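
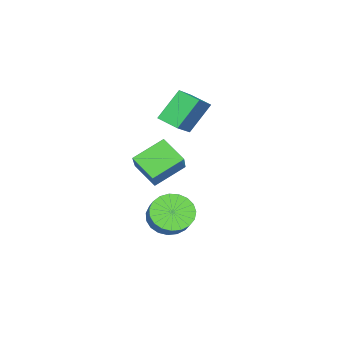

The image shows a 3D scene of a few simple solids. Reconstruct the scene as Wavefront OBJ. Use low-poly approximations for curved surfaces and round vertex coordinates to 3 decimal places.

v 2.079 4.675 0.747
v 1.749 3.516 1.606
v 3.583 5.299 2.166
v 3.254 4.14 3.025
v 3.286 3.7 -0.105
v 2.957 2.541 0.754
v 4.791 4.324 1.314
v 4.461 3.165 2.173
v 1.503 3.563 -3.176
v 2.374 3.425 -3.834
v 3.088 3.96 -3.001
v 2.217 4.097 -2.344
v 2.22 3.835 -3.965
v 2.933 4.37 -3.133
v 1.942 4.198 -3.96
v 2.655 4.733 -3.127
v 1.588 4.451 -3.819
v 2.301 4.986 -2.987
v 1.219 4.551 -3.567
v 1.933 5.085 -2.735
v 0.9 4.479 -3.248
v 1.613 5.014 -2.415
v 0.685 4.25 -2.916
v 1.398 4.784 -2.083
v 0.611 3.901 -2.629
v 1.325 4.436 -1.796
v 0.692 3.494 -2.437
v 1.405 4.029 -1.604
v 0.913 3.099 -2.372
v 1.626 3.633 -1.54
v 1.236 2.784 -2.447
v 1.95 3.318 -1.614
v 1.605 2.603 -2.648
v 2.319 3.138 -1.815
v 1.957 2.589 -2.94
v 2.671 3.124 -2.107
v 2.23 2.743 -3.273
v 2.944 3.278 -2.44
v 2.378 3.038 -3.589
v 3.091 3.573 -2.757
v -1.815 2.066 1.225
v -2.867 2.7 2.739
v -1.659 3.18 0.867
v -2.711 3.813 2.382
v -0.169 2.187 2.318
v -1.221 2.82 3.833
v -0.013 3.3 1.961
v -1.065 3.934 3.475
f 2 4 1
f 5 2 1
f 1 4 3
f 3 5 1
f 2 8 4
f 6 2 5
f 6 8 2
f 4 8 3
f 7 5 3
f 3 8 7
f 7 6 5
f 8 6 7
f 10 9 13
f 10 13 11
f 11 13 14
f 11 14 12
f 13 9 15
f 13 15 14
f 14 15 16
f 14 16 12
f 15 9 17
f 15 17 16
f 16 17 18
f 16 18 12
f 17 9 19
f 17 19 18
f 18 19 20
f 18 20 12
f 19 9 21
f 19 21 20
f 20 21 22
f 20 22 12
f 21 9 23
f 21 23 22
f 22 23 24
f 22 24 12
f 23 9 25
f 23 25 24
f 24 25 26
f 24 26 12
f 25 9 27
f 25 27 26
f 26 27 28
f 26 28 12
f 27 9 29
f 27 29 28
f 28 29 30
f 28 30 12
f 29 9 31
f 29 31 30
f 30 31 32
f 30 32 12
f 31 9 33
f 31 33 32
f 32 33 34
f 32 34 12
f 33 9 35
f 33 35 34
f 34 35 36
f 34 36 12
f 35 9 37
f 35 37 36
f 36 37 38
f 36 38 12
f 37 9 39
f 37 39 38
f 38 39 40
f 38 40 12
f 39 9 10
f 39 10 40
f 40 10 11
f 40 11 12
f 42 44 41
f 45 42 41
f 41 44 43
f 43 45 41
f 42 48 44
f 46 42 45
f 46 48 42
f 44 48 43
f 47 45 43
f 43 48 47
f 47 46 45
f 48 46 47



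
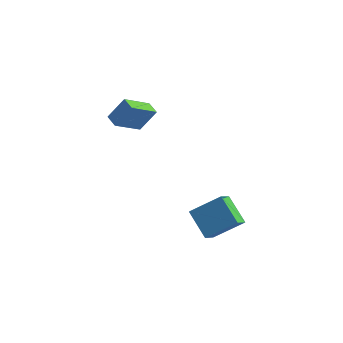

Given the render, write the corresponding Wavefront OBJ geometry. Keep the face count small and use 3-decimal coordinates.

v 2.31 -1.013 -1.318
v 1.059 -0.232 -0.286
v 2.318 -0.011 -2.066
v 1.067 0.77 -1.033
v 3.713 -0.21 -0.227
v 2.462 0.571 0.806
v 3.721 0.792 -0.974
v 2.47 1.573 0.058
v -3.504 3.523 2.021
v -4.249 2.093 3.082
v -4.166 3.994 2.191
v -4.91 2.564 3.252
v -2.79 4.076 3.268
v -3.534 2.646 4.329
v -3.451 4.547 3.438
v -4.196 3.117 4.499
f 2 4 1
f 5 2 1
f 1 4 3
f 3 5 1
f 2 8 4
f 6 2 5
f 6 8 2
f 4 8 3
f 7 5 3
f 3 8 7
f 7 6 5
f 8 6 7
f 10 12 9
f 13 10 9
f 9 12 11
f 11 13 9
f 10 16 12
f 14 10 13
f 14 16 10
f 12 16 11
f 15 13 11
f 11 16 15
f 15 14 13
f 16 14 15



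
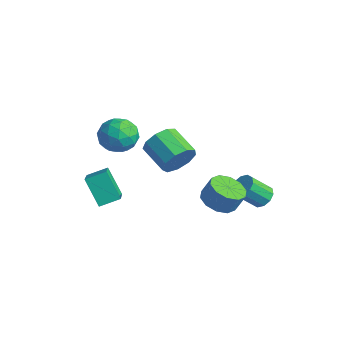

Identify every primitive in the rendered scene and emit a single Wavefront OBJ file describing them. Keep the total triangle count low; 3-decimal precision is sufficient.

v 2.572 3.03 -3.507
v 3.241 2.963 -3.351
v 2.897 1.984 -2.296
v 2.228 2.05 -2.453
v 3.08 3.278 -3.111
v 2.736 2.298 -2.057
v 2.725 3.497 -3.023
v 2.381 2.518 -1.969
v 2.312 3.538 -3.12
v 1.968 2.559 -2.065
v 1.998 3.385 -3.365
v 1.654 2.405 -2.31
v 1.903 3.096 -3.664
v 1.559 2.117 -2.609
v 2.064 2.782 -3.903
v 1.72 1.802 -2.849
v 2.419 2.562 -3.991
v 2.075 1.583 -2.937
v 2.832 2.521 -3.895
v 2.488 1.542 -2.84
v 3.146 2.675 -3.65
v 2.802 1.695 -2.595
v -3.644 -2.921 -3.123
v -2.18 -3.983 -2.017
v -3.231 -1.953 -2.739
v -1.767 -3.015 -1.633
v -2.573 -2.845 -4.467
v -1.109 -3.907 -3.361
v -2.16 -1.877 -4.083
v -0.696 -2.939 -2.977
v 2.769 0.207 -2.352
v 3.47 -0.433 -2.357
v 3.793 -0.088 -1.353
v 3.091 0.553 -1.348
v 3.676 0.063 -2.594
v 3.999 0.409 -1.59
v 3.535 0.614 -2.738
v 3.858 0.96 -1.734
v 3.102 1.01 -2.735
v 3.424 1.356 -1.731
v 2.541 1.099 -2.586
v 2.863 1.445 -1.582
v 2.067 0.848 -2.347
v 2.39 1.193 -1.343
v 1.861 0.351 -2.11
v 2.184 0.697 -1.106
v 2.002 -0.2 -1.966
v 2.325 0.146 -0.962
v 2.436 -0.596 -1.969
v 2.758 -0.25 -0.965
v 2.997 -0.685 -2.118
v 3.319 -0.339 -1.114
v -3.779 -0.95 -0.797
v -3.201 -0.572 0.038
v -2.779 -2.388 -0.838
v -2.201 -2.01 -0.003
v -3.228 -2.321 0.145
v -3.846 -1.432 0.171
v -2.134 -1.528 -0.971
v -2.752 -0.639 -0.945
v -2.185 -0.93 -0.069
v -2.861 -1.42 0.62
v -3.119 -1.54 -1.42
v -3.795 -2.03 -0.731
v -3.578 -0.635 -0.376
v -2.402 -2.325 -0.424
v -3.006 -2.508 -0.337
v -2.666 -2.286 0.154
v -3.957 -1.14 -0.298
v -3.617 -0.918 0.193
v -3.633 -1.946 0.256
v -2.363 -2.042 -0.993
v -2.023 -1.82 -0.502
v -3.314 -0.674 -0.954
v -2.974 -0.452 -0.463
v -2.347 -1.014 -1.056
v -2.641 -0.623 0.052
v -2.053 -1.468 0.027
v -2.013 -1.185 -0.541
v -2.377 -0.662 -0.526
v -3.038 -0.911 0.457
v -2.45 -1.756 0.433
v -3.054 -1.939 0.52
v -3.417 -1.416 0.535
v -2.441 -1.121 0.394
v -3.53 -1.204 -1.233
v -2.942 -2.049 -1.257
v -2.563 -1.544 -1.335
v -2.926 -1.021 -1.32
v -3.927 -1.492 -0.827
v -3.339 -2.337 -0.852
v -3.603 -2.298 -0.274
v -3.967 -1.775 -0.259
v -3.539 -1.839 -1.194
v 1.278 -0.942 0.099
v 1.592 -1.415 0.874
v 0.056 -1.45 1.475
v -0.258 -0.978 0.701
v 1.619 -0.767 0.98
v 0.082 -0.802 1.581
v 1.486 -0.202 0.673
v -0.05 -0.237 1.275
v 1.256 0.017 0.099
v -0.28 -0.018 0.7
v 1.036 -0.213 -0.476
v -0.5 -0.248 0.125
v 0.93 -0.785 -0.781
v -0.606 -0.82 -0.18
v 0.986 -1.43 -0.674
v -0.55 -1.465 -0.073
v 1.179 -1.847 -0.206
v -0.357 -1.882 0.396
v 1.419 -1.841 0.406
v -0.118 -1.876 1.007
f 2 1 5
f 2 5 3
f 3 5 6
f 3 6 4
f 5 1 7
f 5 7 6
f 6 7 8
f 6 8 4
f 7 1 9
f 7 9 8
f 8 9 10
f 8 10 4
f 9 1 11
f 9 11 10
f 10 11 12
f 10 12 4
f 11 1 13
f 11 13 12
f 12 13 14
f 12 14 4
f 13 1 15
f 13 15 14
f 14 15 16
f 14 16 4
f 15 1 17
f 15 17 16
f 16 17 18
f 16 18 4
f 17 1 19
f 17 19 18
f 18 19 20
f 18 20 4
f 19 1 21
f 19 21 20
f 20 21 22
f 20 22 4
f 21 1 2
f 21 2 22
f 22 2 3
f 22 3 4
f 24 26 23
f 27 24 23
f 23 26 25
f 25 27 23
f 24 30 26
f 28 24 27
f 28 30 24
f 26 30 25
f 29 27 25
f 25 30 29
f 29 28 27
f 30 28 29
f 32 31 35
f 32 35 33
f 33 35 36
f 33 36 34
f 35 31 37
f 35 37 36
f 36 37 38
f 36 38 34
f 37 31 39
f 37 39 38
f 38 39 40
f 38 40 34
f 39 31 41
f 39 41 40
f 40 41 42
f 40 42 34
f 41 31 43
f 41 43 42
f 42 43 44
f 42 44 34
f 43 31 45
f 43 45 44
f 44 45 46
f 44 46 34
f 45 31 47
f 45 47 46
f 46 47 48
f 46 48 34
f 47 31 49
f 47 49 48
f 48 49 50
f 48 50 34
f 49 31 51
f 49 51 50
f 50 51 52
f 50 52 34
f 51 31 32
f 51 32 52
f 52 32 33
f 52 33 34
f 53 90 69
f 90 64 93
f 69 93 58
f 90 93 69
f 53 69 65
f 69 58 70
f 65 70 54
f 69 70 65
f 53 65 74
f 65 54 75
f 74 75 60
f 65 75 74
f 53 74 86
f 74 60 89
f 86 89 63
f 74 89 86
f 53 86 90
f 86 63 94
f 90 94 64
f 86 94 90
f 54 70 81
f 70 58 84
f 81 84 62
f 70 84 81
f 58 93 71
f 93 64 92
f 71 92 57
f 93 92 71
f 64 94 91
f 94 63 87
f 91 87 55
f 94 87 91
f 63 89 88
f 89 60 76
f 88 76 59
f 89 76 88
f 60 75 80
f 75 54 77
f 80 77 61
f 75 77 80
f 56 82 68
f 82 62 83
f 68 83 57
f 82 83 68
f 56 68 66
f 68 57 67
f 66 67 55
f 68 67 66
f 56 66 73
f 66 55 72
f 73 72 59
f 66 72 73
f 56 73 78
f 73 59 79
f 78 79 61
f 73 79 78
f 56 78 82
f 78 61 85
f 82 85 62
f 78 85 82
f 57 83 71
f 83 62 84
f 71 84 58
f 83 84 71
f 55 67 91
f 67 57 92
f 91 92 64
f 67 92 91
f 59 72 88
f 72 55 87
f 88 87 63
f 72 87 88
f 61 79 80
f 79 59 76
f 80 76 60
f 79 76 80
f 62 85 81
f 85 61 77
f 81 77 54
f 85 77 81
f 96 95 99
f 96 99 97
f 97 99 100
f 97 100 98
f 99 95 101
f 99 101 100
f 100 101 102
f 100 102 98
f 101 95 103
f 101 103 102
f 102 103 104
f 102 104 98
f 103 95 105
f 103 105 104
f 104 105 106
f 104 106 98
f 105 95 107
f 105 107 106
f 106 107 108
f 106 108 98
f 107 95 109
f 107 109 108
f 108 109 110
f 108 110 98
f 109 95 111
f 109 111 110
f 110 111 112
f 110 112 98
f 111 95 113
f 111 113 112
f 112 113 114
f 112 114 98
f 113 95 96
f 113 96 114
f 114 96 97
f 114 97 98



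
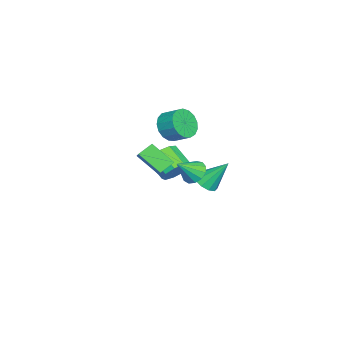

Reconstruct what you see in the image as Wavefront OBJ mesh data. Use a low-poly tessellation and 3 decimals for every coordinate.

v 1.416 -1.412 0.485
v 2.059 -1.196 0.122
v 2.204 -2.128 1.455
v 1.976 -0.888 0.416
v 1.715 -0.747 0.733
v 1.359 -0.817 0.971
v 1.021 -1.076 1.055
v 0.808 -1.441 0.958
v 0.788 -1.797 0.711
v 0.968 -2.031 0.392
v 1.289 -2.068 0.103
v 1.651 -1.897 -0.064
v 1.938 -1.572 -0.057
v -1.443 -3.042 -1.356
v -0.882 -3.703 -1.661
v -1.615 -4.7 -0.849
v -2.177 -4.038 -0.544
v -0.648 -3.448 -1.136
v -1.381 -4.444 -0.324
v -0.786 -3.002 -0.714
v -1.519 -3.999 0.098
v -1.232 -2.575 -0.592
v -1.965 -3.571 0.22
v -1.777 -2.366 -0.828
v -2.51 -3.363 -0.016
v -2.166 -2.474 -1.311
v -2.899 -3.47 -0.499
v -2.217 -2.847 -1.815
v -2.95 -3.844 -1.003
v -1.906 -3.311 -2.104
v -2.639 -4.308 -1.292
v -1.379 -3.65 -2.044
v -2.112 -4.646 -1.231
v -2.697 -3.741 1.304
v -1.765 -3.874 0.997
v -1.451 -2.952 1.55
v -2.383 -2.819 1.856
v -1.959 -3.605 0.658
v -1.645 -2.683 1.211
v -2.321 -3.368 0.467
v -2.007 -2.445 1.02
v -2.77 -3.215 0.468
v -2.456 -2.293 1.021
v -3.202 -3.183 0.66
v -2.888 -2.261 1.213
v -3.518 -3.279 1
v -3.204 -2.357 1.552
v -3.646 -3.481 1.409
v -3.333 -2.559 1.962
v -3.557 -3.742 1.794
v -3.243 -2.82 2.347
v -3.271 -4.003 2.067
v -2.957 -3.081 2.619
v -2.853 -4.204 2.165
v -2.539 -3.282 2.717
v -2.399 -4.299 2.065
v -2.085 -3.377 2.618
v -2.014 -4.266 1.791
v -1.7 -3.344 2.344
v -1.785 -4.113 1.406
v -1.471 -3.191 1.959
v -3.569 -1.968 -3.234
v -3.204 -1.375 -3.667
v -3.731 -0.752 -1.706
v -3.703 -1.342 -3.747
v -4.151 -1.548 -3.63
v -4.377 -1.914 -3.363
v -4.294 -2.301 -3.046
v -3.934 -2.561 -2.802
v -3.434 -2.594 -2.722
v -2.986 -2.388 -2.838
v -2.761 -2.021 -3.106
v -2.844 -1.634 -3.422
v 2.793 -2.234 1.775
v 2.494 -3.43 2.764
v 3.734 -1.883 2.485
v 3.435 -3.079 3.473
v 3.365 -2.781 1.287
v 3.066 -3.977 2.275
v 4.306 -2.43 1.996
v 4.007 -3.626 2.985
f 2 1 4
f 2 4 3
f 4 1 5
f 4 5 3
f 5 1 6
f 5 6 3
f 6 1 7
f 6 7 3
f 7 1 8
f 7 8 3
f 8 1 9
f 8 9 3
f 9 1 10
f 9 10 3
f 10 1 11
f 10 11 3
f 11 1 12
f 11 12 3
f 12 1 13
f 12 13 3
f 13 1 2
f 13 2 3
f 15 14 18
f 15 18 16
f 16 18 19
f 16 19 17
f 18 14 20
f 18 20 19
f 19 20 21
f 19 21 17
f 20 14 22
f 20 22 21
f 21 22 23
f 21 23 17
f 22 14 24
f 22 24 23
f 23 24 25
f 23 25 17
f 24 14 26
f 24 26 25
f 25 26 27
f 25 27 17
f 26 14 28
f 26 28 27
f 27 28 29
f 27 29 17
f 28 14 30
f 28 30 29
f 29 30 31
f 29 31 17
f 30 14 32
f 30 32 31
f 31 32 33
f 31 33 17
f 32 14 15
f 32 15 33
f 33 15 16
f 33 16 17
f 35 34 38
f 35 38 36
f 36 38 39
f 36 39 37
f 38 34 40
f 38 40 39
f 39 40 41
f 39 41 37
f 40 34 42
f 40 42 41
f 41 42 43
f 41 43 37
f 42 34 44
f 42 44 43
f 43 44 45
f 43 45 37
f 44 34 46
f 44 46 45
f 45 46 47
f 45 47 37
f 46 34 48
f 46 48 47
f 47 48 49
f 47 49 37
f 48 34 50
f 48 50 49
f 49 50 51
f 49 51 37
f 50 34 52
f 50 52 51
f 51 52 53
f 51 53 37
f 52 34 54
f 52 54 53
f 53 54 55
f 53 55 37
f 54 34 56
f 54 56 55
f 55 56 57
f 55 57 37
f 56 34 58
f 56 58 57
f 57 58 59
f 57 59 37
f 58 34 60
f 58 60 59
f 59 60 61
f 59 61 37
f 60 34 35
f 60 35 61
f 61 35 36
f 61 36 37
f 63 62 65
f 63 65 64
f 65 62 66
f 65 66 64
f 66 62 67
f 66 67 64
f 67 62 68
f 67 68 64
f 68 62 69
f 68 69 64
f 69 62 70
f 69 70 64
f 70 62 71
f 70 71 64
f 71 62 72
f 71 72 64
f 72 62 73
f 72 73 64
f 73 62 63
f 73 63 64
f 75 77 74
f 78 75 74
f 74 77 76
f 76 78 74
f 75 81 77
f 79 75 78
f 79 81 75
f 77 81 76
f 80 78 76
f 76 81 80
f 80 79 78
f 81 79 80



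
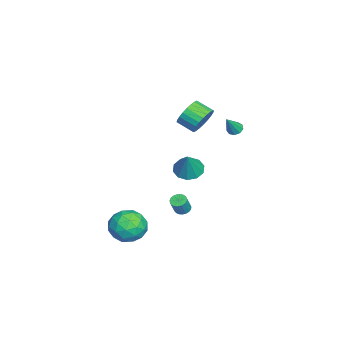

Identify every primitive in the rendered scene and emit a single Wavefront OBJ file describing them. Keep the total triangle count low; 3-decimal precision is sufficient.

v 1.203 -1.309 -3.644
v 1.935 -1.062 -2.646
v 2.625 -2.578 -4.374
v 3.357 -2.331 -3.376
v 2.289 -2.986 -3.229
v 1.41 -2.202 -2.777
v 3.15 -1.438 -4.243
v 2.271 -0.654 -3.791
v 3.138 -1.142 -3.016
v 2.606 -2.099 -2.389
v 1.954 -1.541 -4.631
v 1.422 -2.498 -4.004
v 1.444 -1.074 -3.081
v 3.116 -2.566 -3.939
v 2.489 -2.951 -3.852
v 2.919 -2.806 -3.266
v 1.135 -1.744 -3.158
v 1.566 -1.599 -2.571
v 1.774 -2.73 -2.914
v 2.994 -2.041 -4.449
v 3.425 -1.896 -3.862
v 1.641 -0.834 -3.754
v 2.071 -0.689 -3.168
v 2.786 -0.91 -4.106
v 2.581 -0.976 -2.712
v 3.418 -1.722 -3.141
v 3.296 -1.197 -3.651
v 2.779 -0.736 -3.385
v 2.269 -1.539 -2.344
v 3.105 -2.284 -2.773
v 2.477 -2.67 -2.686
v 1.96 -2.209 -2.421
v 2.976 -1.585 -2.561
v 1.455 -1.356 -4.247
v 2.291 -2.101 -4.676
v 2.6 -1.431 -4.599
v 2.083 -0.97 -4.334
v 1.142 -1.918 -3.879
v 1.979 -2.664 -4.308
v 1.781 -2.904 -3.635
v 1.264 -2.443 -3.369
v 1.584 -2.055 -4.459
v -3.458 3.814 1.997
v -3.153 3.502 1.679
v -2.642 3.366 3.223
v -3.005 3.84 1.704
v -3.07 4.166 1.867
v -3.316 4.327 2.09
v -3.629 4.248 2.269
v -3.862 3.967 2.322
v -3.906 3.614 2.222
v -3.741 3.355 2.017
v -3.444 3.311 1.803
v -1.258 2.168 3.724
v -0.8 2.444 4.582
v -1.185 1.427 5.113
v -1.642 1.152 4.256
v -1.157 2.604 4.63
v -1.542 1.587 5.161
v -1.529 2.698 4.54
v -1.914 1.681 5.072
v -1.86 2.711 4.326
v -2.245 1.695 4.858
v -2.099 2.642 4.021
v -2.484 1.626 4.552
v -2.21 2.501 3.67
v -2.595 1.484 4.202
v -2.176 2.309 3.328
v -2.561 1.292 3.859
v -2.002 2.095 3.045
v -2.387 1.079 3.577
v -1.715 1.893 2.867
v -2.1 0.876 3.398
v -1.358 1.733 2.819
v -1.743 0.716 3.35
v -0.986 1.639 2.908
v -1.371 0.622 3.44
v -0.655 1.625 3.122
v -1.04 0.609 3.654
v -0.416 1.694 3.428
v -0.801 0.678 3.959
v -0.305 1.836 3.778
v -0.69 0.819 4.31
v -0.339 2.028 4.121
v -0.724 1.011 4.652
v -0.513 2.241 4.403
v -0.898 1.225 4.935
v -2.128 0.83 -4.506
v -1.643 0.892 -4.736
v -1.128 0.692 -3.704
v -1.612 0.63 -3.474
v -1.691 1.101 -4.671
v -1.176 0.902 -3.64
v -1.815 1.264 -4.578
v -1.3 1.064 -3.546
v -1.992 1.352 -4.472
v -1.477 1.152 -3.441
v -2.193 1.349 -4.372
v -1.678 1.149 -3.341
v -2.383 1.257 -4.295
v -1.868 1.057 -3.264
v -2.529 1.09 -4.255
v -2.014 0.891 -3.224
v -2.605 0.879 -4.258
v -2.09 0.679 -3.226
v -2.598 0.659 -4.304
v -2.083 0.46 -3.272
v -2.511 0.469 -4.384
v -1.996 0.269 -3.353
v -2.357 0.341 -4.486
v -1.842 0.142 -3.455
v -2.163 0.298 -4.591
v -1.648 0.098 -3.56
v -1.963 0.346 -4.681
v -1.448 0.147 -3.65
v -1.792 0.479 -4.741
v -1.277 0.279 -3.71
v -1.679 0.671 -4.761
v -1.164 0.472 -3.729
v -3.303 1.029 -1.652
v -2.461 1.056 -2.153
v -2.337 1.071 -0.028
v -2.642 1.626 -2.061
v -3.076 1.969 -1.812
v -3.596 1.952 -1.502
v -4.004 1.583 -1.249
v -4.145 1.002 -1.151
v -3.964 0.431 -1.243
v -3.53 0.089 -1.492
v -3.01 0.106 -1.802
v -2.602 0.475 -2.055
f 1 38 17
f 38 12 41
f 17 41 6
f 38 41 17
f 1 17 13
f 17 6 18
f 13 18 2
f 17 18 13
f 1 13 22
f 13 2 23
f 22 23 8
f 13 23 22
f 1 22 34
f 22 8 37
f 34 37 11
f 22 37 34
f 1 34 38
f 34 11 42
f 38 42 12
f 34 42 38
f 2 18 29
f 18 6 32
f 29 32 10
f 18 32 29
f 6 41 19
f 41 12 40
f 19 40 5
f 41 40 19
f 12 42 39
f 42 11 35
f 39 35 3
f 42 35 39
f 11 37 36
f 37 8 24
f 36 24 7
f 37 24 36
f 8 23 28
f 23 2 25
f 28 25 9
f 23 25 28
f 4 30 16
f 30 10 31
f 16 31 5
f 30 31 16
f 4 16 14
f 16 5 15
f 14 15 3
f 16 15 14
f 4 14 21
f 14 3 20
f 21 20 7
f 14 20 21
f 4 21 26
f 21 7 27
f 26 27 9
f 21 27 26
f 4 26 30
f 26 9 33
f 30 33 10
f 26 33 30
f 5 31 19
f 31 10 32
f 19 32 6
f 31 32 19
f 3 15 39
f 15 5 40
f 39 40 12
f 15 40 39
f 7 20 36
f 20 3 35
f 36 35 11
f 20 35 36
f 9 27 28
f 27 7 24
f 28 24 8
f 27 24 28
f 10 33 29
f 33 9 25
f 29 25 2
f 33 25 29
f 44 43 46
f 44 46 45
f 46 43 47
f 46 47 45
f 47 43 48
f 47 48 45
f 48 43 49
f 48 49 45
f 49 43 50
f 49 50 45
f 50 43 51
f 50 51 45
f 51 43 52
f 51 52 45
f 52 43 53
f 52 53 45
f 53 43 44
f 53 44 45
f 55 54 58
f 55 58 56
f 56 58 59
f 56 59 57
f 58 54 60
f 58 60 59
f 59 60 61
f 59 61 57
f 60 54 62
f 60 62 61
f 61 62 63
f 61 63 57
f 62 54 64
f 62 64 63
f 63 64 65
f 63 65 57
f 64 54 66
f 64 66 65
f 65 66 67
f 65 67 57
f 66 54 68
f 66 68 67
f 67 68 69
f 67 69 57
f 68 54 70
f 68 70 69
f 69 70 71
f 69 71 57
f 70 54 72
f 70 72 71
f 71 72 73
f 71 73 57
f 72 54 74
f 72 74 73
f 73 74 75
f 73 75 57
f 74 54 76
f 74 76 75
f 75 76 77
f 75 77 57
f 76 54 78
f 76 78 77
f 77 78 79
f 77 79 57
f 78 54 80
f 78 80 79
f 79 80 81
f 79 81 57
f 80 54 82
f 80 82 81
f 81 82 83
f 81 83 57
f 82 54 84
f 82 84 83
f 83 84 85
f 83 85 57
f 84 54 86
f 84 86 85
f 85 86 87
f 85 87 57
f 86 54 55
f 86 55 87
f 87 55 56
f 87 56 57
f 89 88 92
f 89 92 90
f 90 92 93
f 90 93 91
f 92 88 94
f 92 94 93
f 93 94 95
f 93 95 91
f 94 88 96
f 94 96 95
f 95 96 97
f 95 97 91
f 96 88 98
f 96 98 97
f 97 98 99
f 97 99 91
f 98 88 100
f 98 100 99
f 99 100 101
f 99 101 91
f 100 88 102
f 100 102 101
f 101 102 103
f 101 103 91
f 102 88 104
f 102 104 103
f 103 104 105
f 103 105 91
f 104 88 106
f 104 106 105
f 105 106 107
f 105 107 91
f 106 88 108
f 106 108 107
f 107 108 109
f 107 109 91
f 108 88 110
f 108 110 109
f 109 110 111
f 109 111 91
f 110 88 112
f 110 112 111
f 111 112 113
f 111 113 91
f 112 88 114
f 112 114 113
f 113 114 115
f 113 115 91
f 114 88 116
f 114 116 115
f 115 116 117
f 115 117 91
f 116 88 118
f 116 118 117
f 117 118 119
f 117 119 91
f 118 88 89
f 118 89 119
f 119 89 90
f 119 90 91
f 121 120 123
f 121 123 122
f 123 120 124
f 123 124 122
f 124 120 125
f 124 125 122
f 125 120 126
f 125 126 122
f 126 120 127
f 126 127 122
f 127 120 128
f 127 128 122
f 128 120 129
f 128 129 122
f 129 120 130
f 129 130 122
f 130 120 131
f 130 131 122
f 131 120 121
f 131 121 122



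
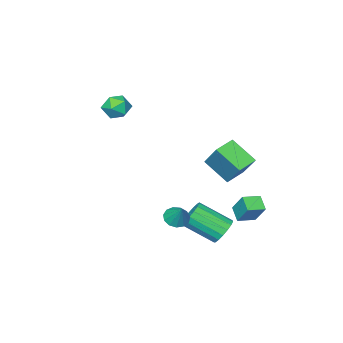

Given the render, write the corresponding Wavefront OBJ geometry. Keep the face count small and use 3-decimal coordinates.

v 0.163 3.092 -3.35
v 0.903 3.513 -3.477
v 1.916 2.068 -2.357
v 1.177 1.648 -2.23
v 0.754 3.677 -3.13
v 1.767 2.233 -2.01
v 0.47 3.708 -2.834
v 1.483 2.263 -1.714
v 0.116 3.597 -2.656
v 1.129 2.153 -1.535
v -0.228 3.371 -2.637
v 0.786 1.927 -1.516
v -0.481 3.081 -2.781
v 0.532 1.637 -1.661
v -0.588 2.794 -3.056
v 0.426 1.349 -1.936
v -0.522 2.574 -3.398
v 0.492 1.13 -2.278
v -0.299 2.474 -3.729
v 0.715 1.03 -2.609
v 0.03 2.515 -3.974
v 1.043 1.071 -2.853
v 0.389 2.688 -4.075
v 1.403 1.244 -2.955
v 0.697 2.954 -4.011
v 1.71 1.51 -2.89
v 0.882 3.252 -3.795
v 1.895 1.807 -2.674
v -2.938 -0.466 0.044
v -2.598 0.799 1.568
v -3.273 0.955 -1.06
v -2.933 2.22 0.464
v -1.727 -0.42 -0.264
v -1.387 0.845 1.26
v -2.062 1.001 -1.368
v -1.722 2.266 0.156
v 3.402 3.074 -1.022
v 3.777 3.479 -1.436
v 3.718 3.826 0.002
v 3.418 3.627 -1.434
v 3.053 3.6 -1.301
v 2.799 3.406 -1.08
v 2.737 3.106 -0.84
v 2.885 2.796 -0.658
v 3.197 2.574 -0.592
v 3.575 2.511 -0.662
v 3.897 2.626 -0.847
v 4.062 2.884 -1.087
v 4.017 3.201 -1.306
v 0.837 -4.036 4.233
v 1.313 -3.292 4.215
v 1.467 -4.468 3.025
v 1.943 -3.724 3.007
v 2.098 -4.332 3.629
v 1.708 -4.065 4.375
v 1.072 -3.695 2.865
v 0.682 -3.428 3.611
v 1.458 -3.081 3.37
v 2.092 -3.475 3.842
v 0.688 -4.285 3.398
v 1.322 -4.679 3.87
v -2.318 2.488 -2.699
v -2.222 3.327 -1.509
v -1.981 3.227 -3.247
v -1.885 4.066 -2.057
v -1.335 2.154 -2.543
v -1.239 2.993 -1.353
v -0.998 2.893 -3.091
v -0.902 3.732 -1.901
f 2 1 5
f 2 5 3
f 3 5 6
f 3 6 4
f 5 1 7
f 5 7 6
f 6 7 8
f 6 8 4
f 7 1 9
f 7 9 8
f 8 9 10
f 8 10 4
f 9 1 11
f 9 11 10
f 10 11 12
f 10 12 4
f 11 1 13
f 11 13 12
f 12 13 14
f 12 14 4
f 13 1 15
f 13 15 14
f 14 15 16
f 14 16 4
f 15 1 17
f 15 17 16
f 16 17 18
f 16 18 4
f 17 1 19
f 17 19 18
f 18 19 20
f 18 20 4
f 19 1 21
f 19 21 20
f 20 21 22
f 20 22 4
f 21 1 23
f 21 23 22
f 22 23 24
f 22 24 4
f 23 1 25
f 23 25 24
f 24 25 26
f 24 26 4
f 25 1 27
f 25 27 26
f 26 27 28
f 26 28 4
f 27 1 2
f 27 2 28
f 28 2 3
f 28 3 4
f 30 32 29
f 33 30 29
f 29 32 31
f 31 33 29
f 30 36 32
f 34 30 33
f 34 36 30
f 32 36 31
f 35 33 31
f 31 36 35
f 35 34 33
f 36 34 35
f 38 37 40
f 38 40 39
f 40 37 41
f 40 41 39
f 41 37 42
f 41 42 39
f 42 37 43
f 42 43 39
f 43 37 44
f 43 44 39
f 44 37 45
f 44 45 39
f 45 37 46
f 45 46 39
f 46 37 47
f 46 47 39
f 47 37 48
f 47 48 39
f 48 37 49
f 48 49 39
f 49 37 38
f 49 38 39
f 50 61 55
f 50 55 51
f 50 51 57
f 50 57 60
f 50 60 61
f 51 55 59
f 55 61 54
f 61 60 52
f 60 57 56
f 57 51 58
f 53 59 54
f 53 54 52
f 53 52 56
f 53 56 58
f 53 58 59
f 54 59 55
f 52 54 61
f 56 52 60
f 58 56 57
f 59 58 51
f 63 65 62
f 66 63 62
f 62 65 64
f 64 66 62
f 63 69 65
f 67 63 66
f 67 69 63
f 65 69 64
f 68 66 64
f 64 69 68
f 68 67 66
f 69 67 68



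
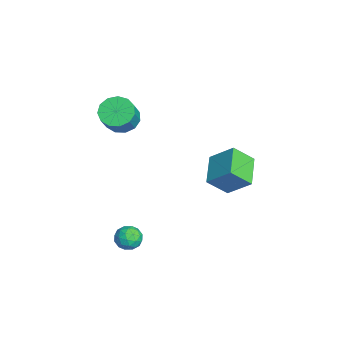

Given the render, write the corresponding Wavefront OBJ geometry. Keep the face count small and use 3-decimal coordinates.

v 1.235 3.693 0.058
v 1.353 2.517 1.18
v 1.92 4.885 1.236
v 2.039 3.709 2.358
v 3.061 3.271 -0.578
v 3.18 2.095 0.544
v 3.747 4.463 0.6
v 3.865 3.287 1.722
v 2.4 -2.142 -3.708
v 2.847 -1.903 -3.036
v 3.553 -2.397 -4.384
v 4 -2.158 -3.712
v 3.551 -2.868 -3.687
v 2.838 -2.711 -3.269
v 3.562 -1.589 -4.151
v 2.849 -1.432 -3.733
v 3.565 -1.561 -3.31
v 3.558 -2.351 -3.023
v 2.842 -1.949 -4.397
v 2.835 -2.739 -4.11
v 2.522 -2 -3.313
v 3.878 -2.3 -4.107
v 3.614 -2.718 -4.092
v 3.877 -2.577 -3.698
v 2.517 -2.475 -3.449
v 2.78 -2.334 -3.055
v 3.194 -2.902 -3.437
v 3.62 -1.966 -4.365
v 3.883 -1.825 -3.971
v 2.523 -1.723 -3.722
v 2.786 -1.582 -3.328
v 3.206 -1.398 -3.983
v 3.207 -1.658 -3.079
v 3.884 -1.808 -3.477
v 3.627 -1.474 -3.734
v 3.208 -1.381 -3.489
v 3.203 -2.123 -2.91
v 3.881 -2.273 -3.308
v 3.617 -2.691 -3.293
v 3.198 -2.598 -3.047
v 3.625 -1.922 -3.072
v 2.519 -2.027 -4.112
v 3.197 -2.177 -4.51
v 3.202 -1.702 -4.373
v 2.783 -1.609 -4.127
v 2.516 -2.492 -3.943
v 3.193 -2.642 -4.341
v 3.192 -2.919 -3.931
v 2.773 -2.826 -3.686
v 2.775 -2.378 -4.348
v -1.636 -1.963 2.66
v -0.967 -2.418 1.991
v 0.105 -2.812 3.331
v -0.564 -2.357 4
v -0.805 -1.85 2.029
v 0.267 -2.244 3.368
v -0.907 -1.318 2.267
v 0.165 -1.712 3.606
v -1.24 -0.991 2.63
v -0.169 -1.385 3.969
v -1.699 -0.972 3.002
v -0.628 -1.366 4.342
v -2.138 -1.268 3.267
v -1.066 -1.662 4.606
v -2.418 -1.785 3.338
v -1.346 -2.179 4.678
v -2.449 -2.358 3.195
v -1.377 -2.752 4.534
v -2.222 -2.806 2.882
v -1.15 -3.2 4.221
v -1.809 -2.986 2.498
v -0.737 -3.38 3.838
v -1.341 -2.841 2.166
v -0.269 -3.235 3.506
f 2 4 1
f 5 2 1
f 1 4 3
f 3 5 1
f 2 8 4
f 6 2 5
f 6 8 2
f 4 8 3
f 7 5 3
f 3 8 7
f 7 6 5
f 8 6 7
f 9 46 25
f 46 20 49
f 25 49 14
f 46 49 25
f 9 25 21
f 25 14 26
f 21 26 10
f 25 26 21
f 9 21 30
f 21 10 31
f 30 31 16
f 21 31 30
f 9 30 42
f 30 16 45
f 42 45 19
f 30 45 42
f 9 42 46
f 42 19 50
f 46 50 20
f 42 50 46
f 10 26 37
f 26 14 40
f 37 40 18
f 26 40 37
f 14 49 27
f 49 20 48
f 27 48 13
f 49 48 27
f 20 50 47
f 50 19 43
f 47 43 11
f 50 43 47
f 19 45 44
f 45 16 32
f 44 32 15
f 45 32 44
f 16 31 36
f 31 10 33
f 36 33 17
f 31 33 36
f 12 38 24
f 38 18 39
f 24 39 13
f 38 39 24
f 12 24 22
f 24 13 23
f 22 23 11
f 24 23 22
f 12 22 29
f 22 11 28
f 29 28 15
f 22 28 29
f 12 29 34
f 29 15 35
f 34 35 17
f 29 35 34
f 12 34 38
f 34 17 41
f 38 41 18
f 34 41 38
f 13 39 27
f 39 18 40
f 27 40 14
f 39 40 27
f 11 23 47
f 23 13 48
f 47 48 20
f 23 48 47
f 15 28 44
f 28 11 43
f 44 43 19
f 28 43 44
f 17 35 36
f 35 15 32
f 36 32 16
f 35 32 36
f 18 41 37
f 41 17 33
f 37 33 10
f 41 33 37
f 52 51 55
f 52 55 53
f 53 55 56
f 53 56 54
f 55 51 57
f 55 57 56
f 56 57 58
f 56 58 54
f 57 51 59
f 57 59 58
f 58 59 60
f 58 60 54
f 59 51 61
f 59 61 60
f 60 61 62
f 60 62 54
f 61 51 63
f 61 63 62
f 62 63 64
f 62 64 54
f 63 51 65
f 63 65 64
f 64 65 66
f 64 66 54
f 65 51 67
f 65 67 66
f 66 67 68
f 66 68 54
f 67 51 69
f 67 69 68
f 68 69 70
f 68 70 54
f 69 51 71
f 69 71 70
f 70 71 72
f 70 72 54
f 71 51 73
f 71 73 72
f 72 73 74
f 72 74 54
f 73 51 52
f 73 52 74
f 74 52 53
f 74 53 54



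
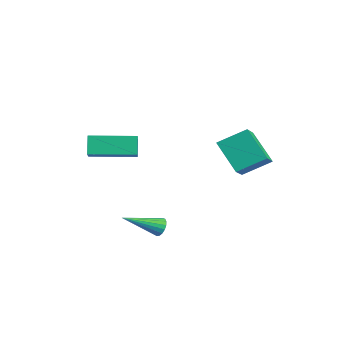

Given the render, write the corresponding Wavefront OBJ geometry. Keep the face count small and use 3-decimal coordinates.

v 2.476 -2.396 -3.162
v 2.864 -2.271 -2.873
v 2.404 -4.084 -2.338
v 2.674 -2.201 -2.746
v 2.438 -2.176 -2.715
v 2.211 -2.201 -2.786
v 2.044 -2.271 -2.943
v 1.977 -2.369 -3.151
v 2.024 -2.474 -3.361
v 2.174 -2.561 -3.525
v 2.394 -2.61 -3.607
v 2.632 -2.61 -3.586
v 2.835 -2.561 -3.469
v 2.955 -2.474 -3.281
v 2.966 -2.37 -3.066
v 1.727 0.666 0.91
v 2.661 0.034 1.615
v 2.03 1.937 1.648
v 2.963 1.304 2.353
v 2.957 1.096 -0.333
v 3.89 0.463 0.372
v 3.259 2.366 0.405
v 4.193 1.734 1.11
v -2.574 -4.08 -0.925
v -3.081 -3.896 -0.023
v -1.865 -2.008 -0.949
v -2.372 -1.824 -0.048
v -1.508 -4.436 -0.252
v -2.015 -4.252 0.649
v -0.799 -2.364 -0.277
v -1.306 -2.18 0.625
f 2 1 4
f 2 4 3
f 4 1 5
f 4 5 3
f 5 1 6
f 5 6 3
f 6 1 7
f 6 7 3
f 7 1 8
f 7 8 3
f 8 1 9
f 8 9 3
f 9 1 10
f 9 10 3
f 10 1 11
f 10 11 3
f 11 1 12
f 11 12 3
f 12 1 13
f 12 13 3
f 13 1 14
f 13 14 3
f 14 1 15
f 14 15 3
f 15 1 2
f 15 2 3
f 17 19 16
f 20 17 16
f 16 19 18
f 18 20 16
f 17 23 19
f 21 17 20
f 21 23 17
f 19 23 18
f 22 20 18
f 18 23 22
f 22 21 20
f 23 21 22
f 25 27 24
f 28 25 24
f 24 27 26
f 26 28 24
f 25 31 27
f 29 25 28
f 29 31 25
f 27 31 26
f 30 28 26
f 26 31 30
f 30 29 28
f 31 29 30



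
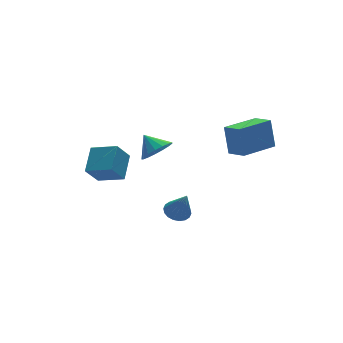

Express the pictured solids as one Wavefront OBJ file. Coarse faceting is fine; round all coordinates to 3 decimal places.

v -0.009 -0.779 -3.986
v 0.575 -1.069 -4.178
v 0.129 -1.461 -2.534
v 0.666 -0.805 -4.062
v 0.623 -0.535 -3.932
v 0.455 -0.314 -3.812
v 0.195 -0.185 -3.726
v -0.105 -0.173 -3.692
v -0.387 -0.282 -3.717
v -0.593 -0.489 -3.794
v -0.684 -0.753 -3.91
v -0.642 -1.023 -4.04
v -0.473 -1.244 -4.16
v -0.213 -1.374 -4.246
v 0.087 -1.385 -4.28
v 0.369 -1.276 -4.255
v 1.963 -3.462 0.83
v 1.994 -2.956 2.285
v 1.719 -2.496 0.499
v 1.751 -1.99 1.954
v 3.849 -3.05 0.646
v 3.881 -2.544 2.101
v 3.606 -2.084 0.315
v 3.637 -1.578 1.77
v -3.138 1.198 -2.041
v -3.879 1.002 -1.029
v -2.349 2.199 -1.27
v -3.091 2.003 -0.257
v -2.269 0.177 -1.603
v -3.011 -0.019 -0.59
v -1.481 1.178 -0.831
v -2.222 0.982 0.181
v -1.178 -1.02 0.689
v -0.798 -1.44 1.323
v -1.442 -0.2 1.391
v -0.501 -1.21 1.166
v -0.359 -0.937 0.9
v -0.405 -0.682 0.586
v -0.628 -0.505 0.295
v -0.977 -0.446 0.095
v -1.372 -0.518 0.031
v -1.723 -0.705 0.118
v -1.949 -0.964 0.335
v -1.998 -1.236 0.634
v -1.86 -1.458 0.945
v -1.565 -1.58 1.198
v -1.182 -1.573 1.334
f 2 1 4
f 2 4 3
f 4 1 5
f 4 5 3
f 5 1 6
f 5 6 3
f 6 1 7
f 6 7 3
f 7 1 8
f 7 8 3
f 8 1 9
f 8 9 3
f 9 1 10
f 9 10 3
f 10 1 11
f 10 11 3
f 11 1 12
f 11 12 3
f 12 1 13
f 12 13 3
f 13 1 14
f 13 14 3
f 14 1 15
f 14 15 3
f 15 1 16
f 15 16 3
f 16 1 2
f 16 2 3
f 18 20 17
f 21 18 17
f 17 20 19
f 19 21 17
f 18 24 20
f 22 18 21
f 22 24 18
f 20 24 19
f 23 21 19
f 19 24 23
f 23 22 21
f 24 22 23
f 26 28 25
f 29 26 25
f 25 28 27
f 27 29 25
f 26 32 28
f 30 26 29
f 30 32 26
f 28 32 27
f 31 29 27
f 27 32 31
f 31 30 29
f 32 30 31
f 34 33 36
f 34 36 35
f 36 33 37
f 36 37 35
f 37 33 38
f 37 38 35
f 38 33 39
f 38 39 35
f 39 33 40
f 39 40 35
f 40 33 41
f 40 41 35
f 41 33 42
f 41 42 35
f 42 33 43
f 42 43 35
f 43 33 44
f 43 44 35
f 44 33 45
f 44 45 35
f 45 33 46
f 45 46 35
f 46 33 47
f 46 47 35
f 47 33 34
f 47 34 35



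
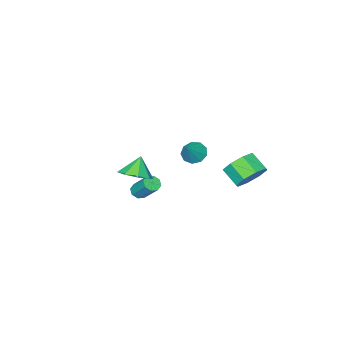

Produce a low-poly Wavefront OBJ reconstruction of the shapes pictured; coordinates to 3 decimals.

v -2.326 3.459 -2.237
v -1.428 3.774 -1.793
v -1.417 2.736 -1.079
v -2.314 2.421 -1.523
v -2.076 4.039 -1.398
v -2.065 3.001 -0.684
v -2.871 3.964 -1.495
v -2.859 2.926 -0.781
v -3.346 3.593 -2.026
v -3.334 2.555 -1.312
v -3.223 3.144 -2.681
v -3.212 2.106 -1.967
v -2.575 2.879 -3.076
v -2.564 1.841 -2.362
v -1.781 2.954 -2.979
v -1.769 1.916 -2.265
v -1.306 3.325 -2.448
v -1.294 2.287 -1.734
v 2.077 -0.659 -3.397
v 2.476 -0.919 -3.166
v 2.502 0.198 -1.951
v 2.103 0.459 -2.183
v 2.606 -0.638 -3.427
v 2.632 0.479 -2.213
v 2.426 -0.369 -3.671
v 2.452 0.749 -2.457
v 2.041 -0.269 -3.755
v 2.067 0.848 -2.541
v 1.678 -0.398 -3.629
v 1.704 0.719 -2.414
v 1.548 -0.679 -3.367
v 1.574 0.438 -2.153
v 1.728 -0.949 -3.123
v 1.754 0.169 -1.909
v 2.113 -1.048 -3.039
v 2.139 0.069 -1.825
v -3.521 -2.397 -3.69
v -2.917 -2.572 -4.168
v -2.599 -2.003 -2.67
v -3.064 -2.056 -4.236
v -3.424 -1.7 -4.048
v -3.83 -1.67 -3.692
v -4.091 -1.981 -3.335
v -4.086 -2.486 -3.144
v -3.816 -2.95 -3.209
v -3.408 -3.155 -3.498
v -3.053 -3.006 -3.877
v 4.063 1.366 -0.184
v 4.882 1.476 0.303
v 3.457 1.134 0.884
v 4.512 2.106 0.23
v 3.878 2.303 -0.085
v 3.353 1.951 -0.459
v 3.243 1.256 -0.672
v 3.613 0.626 -0.599
v 4.247 0.429 -0.283
v 4.772 0.781 0.09
f 2 1 5
f 2 5 3
f 3 5 6
f 3 6 4
f 5 1 7
f 5 7 6
f 6 7 8
f 6 8 4
f 7 1 9
f 7 9 8
f 8 9 10
f 8 10 4
f 9 1 11
f 9 11 10
f 10 11 12
f 10 12 4
f 11 1 13
f 11 13 12
f 12 13 14
f 12 14 4
f 13 1 15
f 13 15 14
f 14 15 16
f 14 16 4
f 15 1 17
f 15 17 16
f 16 17 18
f 16 18 4
f 17 1 2
f 17 2 18
f 18 2 3
f 18 3 4
f 20 19 23
f 20 23 21
f 21 23 24
f 21 24 22
f 23 19 25
f 23 25 24
f 24 25 26
f 24 26 22
f 25 19 27
f 25 27 26
f 26 27 28
f 26 28 22
f 27 19 29
f 27 29 28
f 28 29 30
f 28 30 22
f 29 19 31
f 29 31 30
f 30 31 32
f 30 32 22
f 31 19 33
f 31 33 32
f 32 33 34
f 32 34 22
f 33 19 35
f 33 35 34
f 34 35 36
f 34 36 22
f 35 19 20
f 35 20 36
f 36 20 21
f 36 21 22
f 38 37 40
f 38 40 39
f 40 37 41
f 40 41 39
f 41 37 42
f 41 42 39
f 42 37 43
f 42 43 39
f 43 37 44
f 43 44 39
f 44 37 45
f 44 45 39
f 45 37 46
f 45 46 39
f 46 37 47
f 46 47 39
f 47 37 38
f 47 38 39
f 49 48 51
f 49 51 50
f 51 48 52
f 51 52 50
f 52 48 53
f 52 53 50
f 53 48 54
f 53 54 50
f 54 48 55
f 54 55 50
f 55 48 56
f 55 56 50
f 56 48 57
f 56 57 50
f 57 48 49
f 57 49 50



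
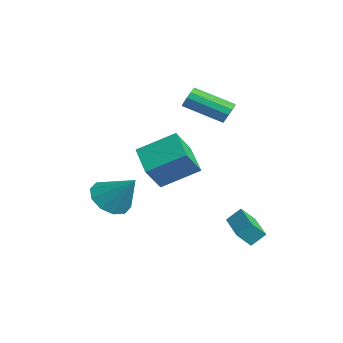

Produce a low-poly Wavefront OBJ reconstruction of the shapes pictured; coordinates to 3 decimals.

v 1.573 -2.938 0.201
v 2.002 -3.702 1.293
v 2.036 -1.365 1.12
v 2.466 -2.129 2.212
v 3.154 -3.011 -0.472
v 3.584 -3.775 0.62
v 3.618 -1.438 0.447
v 4.047 -2.202 1.539
v 2.262 0.764 -3.754
v 2.201 0.153 -3.109
v 2.356 1.38 -3.161
v 2.294 0.77 -2.516
v 4.246 0.51 -3.804
v 4.184 -0.1 -3.159
v 4.339 1.127 -3.211
v 4.278 0.516 -2.566
v -1.252 1.499 1.716
v -1.026 1.141 1.305
v -1.941 -0.436 2.173
v -2.168 -0.079 2.584
v -0.805 1.15 1.554
v -1.721 -0.428 2.421
v -0.726 1.269 1.854
v -1.642 -0.309 2.721
v -0.815 1.462 2.11
v -1.73 -0.116 2.978
v -1.042 1.666 2.242
v -1.958 0.088 3.109
v -1.336 1.817 2.206
v -2.251 0.239 3.074
v -1.603 1.867 2.015
v -2.519 0.289 2.883
v -1.759 1.8 1.729
v -2.675 0.223 2.597
v -1.754 1.638 1.439
v -2.67 0.06 2.307
v -1.59 1.432 1.237
v -2.506 -0.146 2.105
v -1.318 1.246 1.187
v -2.234 -0.331 2.055
v -0.344 -4.12 -2.295
v 0.508 -4.253 -2.893
v 0.724 -3.34 -0.945
v 0.256 -3.671 -3.03
v -0.225 -3.261 -2.886
v -0.752 -3.178 -2.516
v -1.123 -3.456 -2.062
v -1.197 -3.987 -1.697
v -0.945 -4.569 -1.56
v -0.463 -4.98 -1.704
v 0.064 -5.062 -2.073
v 0.435 -4.785 -2.527
f 2 4 1
f 5 2 1
f 1 4 3
f 3 5 1
f 2 8 4
f 6 2 5
f 6 8 2
f 4 8 3
f 7 5 3
f 3 8 7
f 7 6 5
f 8 6 7
f 10 12 9
f 13 10 9
f 9 12 11
f 11 13 9
f 10 16 12
f 14 10 13
f 14 16 10
f 12 16 11
f 15 13 11
f 11 16 15
f 15 14 13
f 16 14 15
f 18 17 21
f 18 21 19
f 19 21 22
f 19 22 20
f 21 17 23
f 21 23 22
f 22 23 24
f 22 24 20
f 23 17 25
f 23 25 24
f 24 25 26
f 24 26 20
f 25 17 27
f 25 27 26
f 26 27 28
f 26 28 20
f 27 17 29
f 27 29 28
f 28 29 30
f 28 30 20
f 29 17 31
f 29 31 30
f 30 31 32
f 30 32 20
f 31 17 33
f 31 33 32
f 32 33 34
f 32 34 20
f 33 17 35
f 33 35 34
f 34 35 36
f 34 36 20
f 35 17 37
f 35 37 36
f 36 37 38
f 36 38 20
f 37 17 39
f 37 39 38
f 38 39 40
f 38 40 20
f 39 17 18
f 39 18 40
f 40 18 19
f 40 19 20
f 42 41 44
f 42 44 43
f 44 41 45
f 44 45 43
f 45 41 46
f 45 46 43
f 46 41 47
f 46 47 43
f 47 41 48
f 47 48 43
f 48 41 49
f 48 49 43
f 49 41 50
f 49 50 43
f 50 41 51
f 50 51 43
f 51 41 52
f 51 52 43
f 52 41 42
f 52 42 43



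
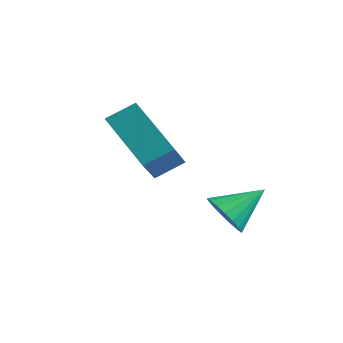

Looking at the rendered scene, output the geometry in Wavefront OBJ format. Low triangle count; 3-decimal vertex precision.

v -1.311 -1.693 -4.062
v -0.59 -2.003 -4.154
v -0.729 -0.567 -3.298
v -0.622 -1.795 -4.435
v -0.79 -1.567 -4.643
v -1.062 -1.364 -4.736
v -1.383 -1.226 -4.695
v -1.689 -1.181 -4.529
v -1.921 -1.237 -4.271
v -2.031 -1.383 -3.971
v -1.999 -1.591 -3.689
v -1.831 -1.819 -3.481
v -1.559 -2.022 -3.388
v -1.238 -2.16 -3.429
v -0.932 -2.206 -3.595
v -0.7 -2.149 -3.854
v -3.095 -2.613 -2.747
v -2.643 -3.695 -1.629
v -4.82 -2.167 -1.617
v -4.369 -3.249 -0.5
v -2.571 -1.871 -2.24
v -2.12 -2.953 -1.123
v -4.297 -1.425 -1.111
v -3.845 -2.507 0.007
f 2 1 4
f 2 4 3
f 4 1 5
f 4 5 3
f 5 1 6
f 5 6 3
f 6 1 7
f 6 7 3
f 7 1 8
f 7 8 3
f 8 1 9
f 8 9 3
f 9 1 10
f 9 10 3
f 10 1 11
f 10 11 3
f 11 1 12
f 11 12 3
f 12 1 13
f 12 13 3
f 13 1 14
f 13 14 3
f 14 1 15
f 14 15 3
f 15 1 16
f 15 16 3
f 16 1 2
f 16 2 3
f 18 20 17
f 21 18 17
f 17 20 19
f 19 21 17
f 18 24 20
f 22 18 21
f 22 24 18
f 20 24 19
f 23 21 19
f 19 24 23
f 23 22 21
f 24 22 23



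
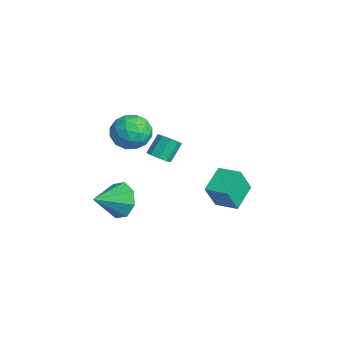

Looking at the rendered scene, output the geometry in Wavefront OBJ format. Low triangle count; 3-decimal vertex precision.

v 0.065 2.377 -2.961
v 0.378 1.77 -1.648
v 0.924 3.1 -2.832
v 1.237 2.492 -1.519
v 0.943 1.448 -3.601
v 1.256 0.84 -2.288
v 1.802 2.17 -3.472
v 2.115 1.563 -2.159
v 0.2 -1.185 1.37
v 0.84 -1.844 1.006
v -0.98 -2.256 1.234
v -0.34 -2.915 0.87
v -0.283 -2.642 1.818
v 0.446 -1.981 1.903
v -0.586 -2.119 0.337
v 0.143 -1.458 0.422
v 0.354 -2.422 0.368
v 0.542 -2.745 1.283
v -0.682 -1.355 0.957
v -0.494 -1.678 1.872
v 0.624 -1.421 1.2
v -0.764 -2.679 1.04
v -0.73 -2.519 1.597
v -0.354 -2.907 1.383
v 0.392 -1.501 1.727
v 0.768 -1.888 1.513
v 0.108 -2.357 1.99
v -0.908 -2.212 0.727
v -0.532 -2.599 0.513
v 0.214 -1.193 0.857
v 0.59 -1.581 0.643
v -0.248 -1.743 0.25
v 0.714 -2.148 0.611
v 0.021 -2.777 0.531
v -0.124 -2.309 0.218
v 0.305 -1.92 0.268
v 0.824 -2.338 1.149
v 0.131 -2.967 1.069
v 0.164 -2.807 1.626
v 0.593 -2.418 1.676
v 0.539 -2.677 0.774
v -0.271 -1.133 1.171
v -0.964 -1.762 1.091
v -0.733 -1.682 0.564
v -0.304 -1.293 0.614
v -0.161 -1.323 1.709
v -0.854 -1.952 1.629
v -0.445 -2.18 1.972
v -0.016 -1.791 2.022
v -0.679 -1.423 1.466
v 3.053 -1.797 1.374
v 3.526 -1.942 1.637
v 3.24 -1.367 2.468
v 2.767 -1.223 2.206
v 3.581 -1.621 1.434
v 3.295 -1.047 2.265
v 3.389 -1.383 1.204
v 3.103 -0.809 2.035
v 3.04 -1.339 1.053
v 2.754 -0.764 1.884
v 2.697 -1.509 1.053
v 2.411 -0.935 1.884
v 2.52 -1.814 1.203
v 2.234 -1.24 2.034
v 2.593 -2.111 1.433
v 2.307 -1.537 2.264
v 2.881 -2.262 1.636
v 2.595 -1.687 2.467
v 3.25 -2.194 1.717
v 2.964 -1.62 2.548
v 0.418 -2.716 -2.779
v 0.823 -2.227 -2.02
v 0.862 -4.044 -2.161
v 0.099 -2.411 -1.893
v -0.438 -2.773 -2.285
v -0.474 -3.103 -2.967
v 0.012 -3.206 -3.538
v 0.737 -3.022 -3.665
v 1.274 -2.66 -3.273
v 1.31 -2.33 -2.591
f 2 4 1
f 5 2 1
f 1 4 3
f 3 5 1
f 2 8 4
f 6 2 5
f 6 8 2
f 4 8 3
f 7 5 3
f 3 8 7
f 7 6 5
f 8 6 7
f 9 46 25
f 46 20 49
f 25 49 14
f 46 49 25
f 9 25 21
f 25 14 26
f 21 26 10
f 25 26 21
f 9 21 30
f 21 10 31
f 30 31 16
f 21 31 30
f 9 30 42
f 30 16 45
f 42 45 19
f 30 45 42
f 9 42 46
f 42 19 50
f 46 50 20
f 42 50 46
f 10 26 37
f 26 14 40
f 37 40 18
f 26 40 37
f 14 49 27
f 49 20 48
f 27 48 13
f 49 48 27
f 20 50 47
f 50 19 43
f 47 43 11
f 50 43 47
f 19 45 44
f 45 16 32
f 44 32 15
f 45 32 44
f 16 31 36
f 31 10 33
f 36 33 17
f 31 33 36
f 12 38 24
f 38 18 39
f 24 39 13
f 38 39 24
f 12 24 22
f 24 13 23
f 22 23 11
f 24 23 22
f 12 22 29
f 22 11 28
f 29 28 15
f 22 28 29
f 12 29 34
f 29 15 35
f 34 35 17
f 29 35 34
f 12 34 38
f 34 17 41
f 38 41 18
f 34 41 38
f 13 39 27
f 39 18 40
f 27 40 14
f 39 40 27
f 11 23 47
f 23 13 48
f 47 48 20
f 23 48 47
f 15 28 44
f 28 11 43
f 44 43 19
f 28 43 44
f 17 35 36
f 35 15 32
f 36 32 16
f 35 32 36
f 18 41 37
f 41 17 33
f 37 33 10
f 41 33 37
f 52 51 55
f 52 55 53
f 53 55 56
f 53 56 54
f 55 51 57
f 55 57 56
f 56 57 58
f 56 58 54
f 57 51 59
f 57 59 58
f 58 59 60
f 58 60 54
f 59 51 61
f 59 61 60
f 60 61 62
f 60 62 54
f 61 51 63
f 61 63 62
f 62 63 64
f 62 64 54
f 63 51 65
f 63 65 64
f 64 65 66
f 64 66 54
f 65 51 67
f 65 67 66
f 66 67 68
f 66 68 54
f 67 51 69
f 67 69 68
f 68 69 70
f 68 70 54
f 69 51 52
f 69 52 70
f 70 52 53
f 70 53 54
f 72 71 74
f 72 74 73
f 74 71 75
f 74 75 73
f 75 71 76
f 75 76 73
f 76 71 77
f 76 77 73
f 77 71 78
f 77 78 73
f 78 71 79
f 78 79 73
f 79 71 80
f 79 80 73
f 80 71 72
f 80 72 73



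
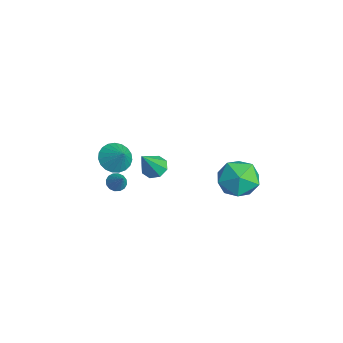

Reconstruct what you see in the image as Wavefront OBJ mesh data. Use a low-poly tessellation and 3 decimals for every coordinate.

v -0.96 -1.572 0.493
v -0.666 -2.026 0.313
v -0.18 -1.428 1.407
v -0.545 -1.796 0.174
v -0.535 -1.506 0.12
v -0.639 -1.234 0.166
v -0.829 -1.052 0.299
v -1.054 -1.01 0.485
v -1.254 -1.118 0.673
v -1.376 -1.348 0.813
v -1.386 -1.638 0.867
v -1.282 -1.91 0.821
v -1.091 -2.092 0.687
v -0.866 -2.134 0.501
v 0.668 -0.005 2.692
v 1.355 0.097 2.469
v 1.312 -0.855 4.288
v 1.164 0.524 2.773
v 0.682 0.642 3.031
v 0.192 0.38 3.089
v -0.02 -0.107 2.915
v 0.171 -0.534 2.61
v 0.653 -0.651 2.353
v 1.144 -0.39 2.294
v 3.2 4.665 3.005
v 4.372 4.286 3.278
v 2.548 2.734 3.122
v 3.72 2.355 3.395
v 3.067 3.038 4.231
v 3.47 4.232 4.159
v 3.45 2.788 2.241
v 3.853 3.982 2.169
v 4.526 3.126 2.806
v 4.29 3.28 4.036
v 2.63 3.74 2.364
v 2.394 3.894 3.594
v -3.305 -0.994 0.427
v -2.6 -0.982 -0.225
v -2.435 -0.746 1.373
v -2.715 -0.6 -0.22
v -2.932 -0.286 -0.103
v -3.213 -0.094 0.106
v -3.51 -0.058 0.37
v -3.772 -0.184 0.644
v -3.953 -0.45 0.88
v -4.022 -0.81 1.038
v -3.967 -1.202 1.09
v -3.798 -1.558 1.028
v -3.544 -1.816 0.861
v -3.248 -1.933 0.62
v -2.962 -1.887 0.345
v -2.736 -1.686 0.084
v -2.608 -1.366 -0.118
f 2 1 4
f 2 4 3
f 4 1 5
f 4 5 3
f 5 1 6
f 5 6 3
f 6 1 7
f 6 7 3
f 7 1 8
f 7 8 3
f 8 1 9
f 8 9 3
f 9 1 10
f 9 10 3
f 10 1 11
f 10 11 3
f 11 1 12
f 11 12 3
f 12 1 13
f 12 13 3
f 13 1 14
f 13 14 3
f 14 1 2
f 14 2 3
f 16 15 18
f 16 18 17
f 18 15 19
f 18 19 17
f 19 15 20
f 19 20 17
f 20 15 21
f 20 21 17
f 21 15 22
f 21 22 17
f 22 15 23
f 22 23 17
f 23 15 24
f 23 24 17
f 24 15 16
f 24 16 17
f 25 36 30
f 25 30 26
f 25 26 32
f 25 32 35
f 25 35 36
f 26 30 34
f 30 36 29
f 36 35 27
f 35 32 31
f 32 26 33
f 28 34 29
f 28 29 27
f 28 27 31
f 28 31 33
f 28 33 34
f 29 34 30
f 27 29 36
f 31 27 35
f 33 31 32
f 34 33 26
f 38 37 40
f 38 40 39
f 40 37 41
f 40 41 39
f 41 37 42
f 41 42 39
f 42 37 43
f 42 43 39
f 43 37 44
f 43 44 39
f 44 37 45
f 44 45 39
f 45 37 46
f 45 46 39
f 46 37 47
f 46 47 39
f 47 37 48
f 47 48 39
f 48 37 49
f 48 49 39
f 49 37 50
f 49 50 39
f 50 37 51
f 50 51 39
f 51 37 52
f 51 52 39
f 52 37 53
f 52 53 39
f 53 37 38
f 53 38 39



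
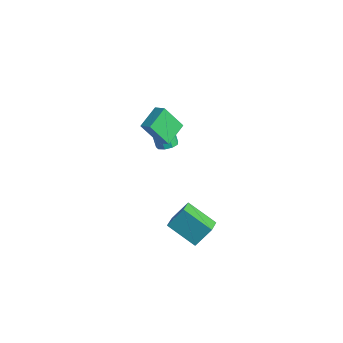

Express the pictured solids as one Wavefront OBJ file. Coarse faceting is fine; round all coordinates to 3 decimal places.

v -1.681 -0.356 0.565
v -2.225 1.124 1.084
v -2.45 -0.489 0.138
v -2.994 0.991 0.657
v -0.946 0.469 -1.017
v -1.49 1.949 -0.498
v -1.715 0.336 -1.444
v -2.259 1.816 -0.925
v -3.369 2.162 -4.103
v -2.734 2.081 -3.795
v -3.277 2.117 -2.669
v -3.911 2.198 -2.977
v -2.83 2.554 -3.856
v -3.373 2.589 -2.73
v -3.178 2.843 -4.032
v -3.721 2.878 -2.907
v -3.615 2.814 -4.242
v -4.158 2.849 -3.116
v -3.937 2.48 -4.387
v -4.479 2.515 -3.261
v -3.993 1.997 -4.398
v -4.535 2.033 -3.273
v -3.757 1.592 -4.272
v -4.299 1.628 -3.146
v -3.339 1.454 -4.066
v -3.881 1.489 -2.941
v -2.935 1.647 -3.878
v -3.478 1.682 -2.752
v 2.592 -1.96 -3.839
v 2.891 -1.005 -2.656
v 4.259 -1.204 -4.87
v 4.558 -0.249 -3.686
v 3.342 -2.871 -3.294
v 3.641 -1.916 -2.11
v 5.009 -2.115 -4.324
v 5.308 -1.16 -3.141
f 2 4 1
f 5 2 1
f 1 4 3
f 3 5 1
f 2 8 4
f 6 2 5
f 6 8 2
f 4 8 3
f 7 5 3
f 3 8 7
f 7 6 5
f 8 6 7
f 10 9 13
f 10 13 11
f 11 13 14
f 11 14 12
f 13 9 15
f 13 15 14
f 14 15 16
f 14 16 12
f 15 9 17
f 15 17 16
f 16 17 18
f 16 18 12
f 17 9 19
f 17 19 18
f 18 19 20
f 18 20 12
f 19 9 21
f 19 21 20
f 20 21 22
f 20 22 12
f 21 9 23
f 21 23 22
f 22 23 24
f 22 24 12
f 23 9 25
f 23 25 24
f 24 25 26
f 24 26 12
f 25 9 27
f 25 27 26
f 26 27 28
f 26 28 12
f 27 9 10
f 27 10 28
f 28 10 11
f 28 11 12
f 30 32 29
f 33 30 29
f 29 32 31
f 31 33 29
f 30 36 32
f 34 30 33
f 34 36 30
f 32 36 31
f 35 33 31
f 31 36 35
f 35 34 33
f 36 34 35



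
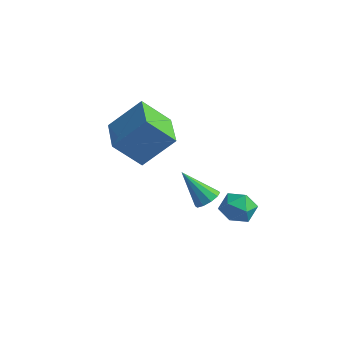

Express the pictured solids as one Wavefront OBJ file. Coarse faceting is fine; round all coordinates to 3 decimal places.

v -0.762 -0.607 -3.007
v -0.386 -0.169 -2.594
v -1.978 -1.013 -1.473
v -0.705 0.065 -2.784
v -1.045 0.042 -3.06
v -1.277 -0.229 -3.316
v -1.312 -0.644 -3.454
v -1.137 -1.045 -3.421
v -0.819 -1.279 -3.23
v -0.478 -1.256 -2.954
v -0.246 -0.985 -2.698
v -0.211 -0.57 -2.561
v -1.987 -3.737 0.546
v -2.914 -4.673 1.902
v -3.508 -2.305 0.495
v -4.435 -3.24 1.851
v -0.965 -2.6 2.029
v -1.892 -3.535 3.385
v -2.486 -1.167 1.978
v -3.413 -2.103 3.334
v -0.247 0.387 -3.637
v 0.344 0.866 -3.039
v 0.716 -0.846 -3.601
v 1.307 -0.367 -3.003
v 0.438 -0.658 -2.694
v -0.157 0.104 -2.716
v 1.217 -0.084 -3.924
v 0.622 0.678 -3.946
v 1.249 0.575 -3.217
v 0.767 0.22 -2.456
v 0.293 -0.2 -4.184
v -0.189 -0.555 -3.423
f 2 1 4
f 2 4 3
f 4 1 5
f 4 5 3
f 5 1 6
f 5 6 3
f 6 1 7
f 6 7 3
f 7 1 8
f 7 8 3
f 8 1 9
f 8 9 3
f 9 1 10
f 9 10 3
f 10 1 11
f 10 11 3
f 11 1 12
f 11 12 3
f 12 1 2
f 12 2 3
f 14 16 13
f 17 14 13
f 13 16 15
f 15 17 13
f 14 20 16
f 18 14 17
f 18 20 14
f 16 20 15
f 19 17 15
f 15 20 19
f 19 18 17
f 20 18 19
f 21 32 26
f 21 26 22
f 21 22 28
f 21 28 31
f 21 31 32
f 22 26 30
f 26 32 25
f 32 31 23
f 31 28 27
f 28 22 29
f 24 30 25
f 24 25 23
f 24 23 27
f 24 27 29
f 24 29 30
f 25 30 26
f 23 25 32
f 27 23 31
f 29 27 28
f 30 29 22



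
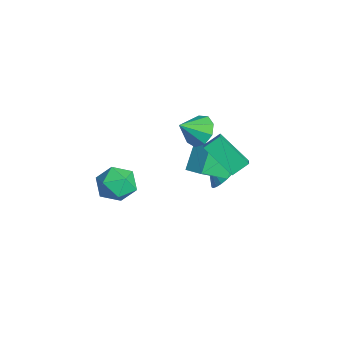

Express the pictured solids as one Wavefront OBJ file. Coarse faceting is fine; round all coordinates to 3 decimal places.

v 1.977 1.014 2.893
v 1.842 1.88 3.524
v 3.063 2.221 1.469
v 2.928 3.087 2.1
v 2.712 0.833 3.3
v 2.577 1.699 3.931
v 3.798 2.04 1.876
v 3.663 2.906 2.507
v -1.464 2.951 -2.684
v -0.695 2.344 -2.832
v -1.936 2.169 -1.936
v -0.566 2.571 -2.513
v -0.591 2.863 -2.225
v -0.768 3.17 -2.015
v -1.065 3.439 -1.921
v -1.43 3.624 -1.959
v -1.802 3.693 -2.123
v -2.115 3.633 -2.383
v -2.316 3.455 -2.695
v -2.369 3.19 -3.006
v -2.266 2.883 -3.261
v -2.024 2.588 -3.416
v -1.685 2.356 -3.444
v -1.308 2.227 -3.341
v -0.958 2.223 -3.125
v -0.748 1.414 1.791
v 0.111 1.89 2.068
v -0.412 0.286 2.689
v -0.411 2.073 2.493
v -1.091 1.948 2.59
v -1.61 1.573 2.313
v -1.725 1.123 1.792
v -1.384 0.81 1.27
v -0.744 0.779 0.993
v -0.107 1.046 1.089
v 0.231 1.484 1.513
v -1.65 2.779 -0.386
v -1.094 1.266 0.73
v -0.687 3.387 -0.042
v -0.131 1.875 1.074
v -0.709 2.085 -1.794
v -0.153 0.573 -0.678
v 0.254 2.694 -1.45
v 0.81 1.181 -0.334
v -4.049 -2.459 -3.418
v -3.277 -1.604 -2.987
v -2.503 -3.516 -4.093
v -1.731 -2.661 -3.662
v -2.363 -3.369 -2.879
v -3.319 -2.716 -2.463
v -2.461 -2.404 -4.617
v -3.417 -1.751 -4.201
v -2.295 -1.57 -3.728
v -2.235 -2.167 -2.654
v -3.545 -2.953 -4.426
v -3.485 -3.55 -3.352
f 2 4 1
f 5 2 1
f 1 4 3
f 3 5 1
f 2 8 4
f 6 2 5
f 6 8 2
f 4 8 3
f 7 5 3
f 3 8 7
f 7 6 5
f 8 6 7
f 10 9 12
f 10 12 11
f 12 9 13
f 12 13 11
f 13 9 14
f 13 14 11
f 14 9 15
f 14 15 11
f 15 9 16
f 15 16 11
f 16 9 17
f 16 17 11
f 17 9 18
f 17 18 11
f 18 9 19
f 18 19 11
f 19 9 20
f 19 20 11
f 20 9 21
f 20 21 11
f 21 9 22
f 21 22 11
f 22 9 23
f 22 23 11
f 23 9 24
f 23 24 11
f 24 9 25
f 24 25 11
f 25 9 10
f 25 10 11
f 27 26 29
f 27 29 28
f 29 26 30
f 29 30 28
f 30 26 31
f 30 31 28
f 31 26 32
f 31 32 28
f 32 26 33
f 32 33 28
f 33 26 34
f 33 34 28
f 34 26 35
f 34 35 28
f 35 26 36
f 35 36 28
f 36 26 27
f 36 27 28
f 38 40 37
f 41 38 37
f 37 40 39
f 39 41 37
f 38 44 40
f 42 38 41
f 42 44 38
f 40 44 39
f 43 41 39
f 39 44 43
f 43 42 41
f 44 42 43
f 45 56 50
f 45 50 46
f 45 46 52
f 45 52 55
f 45 55 56
f 46 50 54
f 50 56 49
f 56 55 47
f 55 52 51
f 52 46 53
f 48 54 49
f 48 49 47
f 48 47 51
f 48 51 53
f 48 53 54
f 49 54 50
f 47 49 56
f 51 47 55
f 53 51 52
f 54 53 46



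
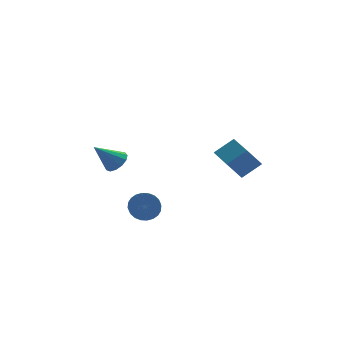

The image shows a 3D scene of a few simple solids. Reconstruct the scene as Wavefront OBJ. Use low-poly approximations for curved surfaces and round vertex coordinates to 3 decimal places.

v -1.085 -2.69 -2.13
v -0.839 -2.329 -1.448
v -1.01 -3.948 -0.528
v -1.255 -4.31 -1.21
v -1.152 -2.286 -1.431
v -1.322 -3.906 -0.511
v -1.455 -2.305 -1.52
v -1.625 -3.925 -0.601
v -1.701 -2.383 -1.703
v -1.871 -4.002 -0.783
v -1.853 -2.507 -1.95
v -2.023 -4.127 -1.03
v -1.889 -2.66 -2.225
v -2.059 -4.279 -1.305
v -1.802 -2.817 -2.485
v -1.972 -4.436 -1.565
v -1.606 -2.954 -2.691
v -1.776 -4.574 -1.772
v -1.33 -3.052 -2.812
v -1.501 -4.671 -1.892
v -1.018 -3.094 -2.829
v -1.188 -4.714 -1.909
v -0.715 -3.075 -2.739
v -0.885 -4.695 -1.82
v -0.469 -2.998 -2.557
v -0.639 -4.617 -1.637
v -0.317 -2.873 -2.31
v -0.487 -4.493 -1.39
v -0.281 -2.721 -2.035
v -0.451 -4.34 -1.115
v -0.368 -2.564 -1.775
v -0.538 -4.183 -0.855
v -0.564 -2.426 -1.568
v -0.734 -4.046 -0.649
v 2.834 -3.648 1.131
v 3.853 -3.427 1.924
v 2.397 -2.082 1.257
v 3.416 -1.862 2.05
v 3.624 -3.338 0.03
v 4.643 -3.118 0.823
v 3.187 -1.773 0.156
v 4.206 -1.552 0.949
v -2.075 2.981 -1.46
v -1.508 2.865 -0.953
v -3.265 2.679 -0.2
v -1.6 3.289 -0.938
v -1.843 3.615 -1.09
v -2.16 3.74 -1.359
v -2.45 3.623 -1.66
v -2.62 3.303 -1.898
v -2.618 2.881 -1.997
v -2.443 2.49 -1.926
v -2.151 2.255 -1.706
v -1.835 2.251 -1.409
v -1.595 2.478 -1.128
f 2 1 5
f 2 5 3
f 3 5 6
f 3 6 4
f 5 1 7
f 5 7 6
f 6 7 8
f 6 8 4
f 7 1 9
f 7 9 8
f 8 9 10
f 8 10 4
f 9 1 11
f 9 11 10
f 10 11 12
f 10 12 4
f 11 1 13
f 11 13 12
f 12 13 14
f 12 14 4
f 13 1 15
f 13 15 14
f 14 15 16
f 14 16 4
f 15 1 17
f 15 17 16
f 16 17 18
f 16 18 4
f 17 1 19
f 17 19 18
f 18 19 20
f 18 20 4
f 19 1 21
f 19 21 20
f 20 21 22
f 20 22 4
f 21 1 23
f 21 23 22
f 22 23 24
f 22 24 4
f 23 1 25
f 23 25 24
f 24 25 26
f 24 26 4
f 25 1 27
f 25 27 26
f 26 27 28
f 26 28 4
f 27 1 29
f 27 29 28
f 28 29 30
f 28 30 4
f 29 1 31
f 29 31 30
f 30 31 32
f 30 32 4
f 31 1 33
f 31 33 32
f 32 33 34
f 32 34 4
f 33 1 2
f 33 2 34
f 34 2 3
f 34 3 4
f 36 38 35
f 39 36 35
f 35 38 37
f 37 39 35
f 36 42 38
f 40 36 39
f 40 42 36
f 38 42 37
f 41 39 37
f 37 42 41
f 41 40 39
f 42 40 41
f 44 43 46
f 44 46 45
f 46 43 47
f 46 47 45
f 47 43 48
f 47 48 45
f 48 43 49
f 48 49 45
f 49 43 50
f 49 50 45
f 50 43 51
f 50 51 45
f 51 43 52
f 51 52 45
f 52 43 53
f 52 53 45
f 53 43 54
f 53 54 45
f 54 43 55
f 54 55 45
f 55 43 44
f 55 44 45



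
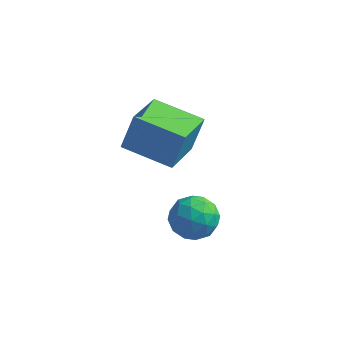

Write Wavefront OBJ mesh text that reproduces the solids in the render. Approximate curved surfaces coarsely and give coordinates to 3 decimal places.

v 0.149 -3.16 2.896
v 0.51 -2.55 2.318
v 1.39 -3.13 3.702
v 1.751 -2.52 3.124
v 1.055 -2.28 3.667
v 0.288 -2.298 3.169
v 1.612 -3.382 2.851
v 0.845 -3.4 2.353
v 1.414 -2.687 2.29
v 1.07 -2.006 2.795
v 0.83 -3.674 3.225
v 0.486 -2.993 3.73
v 0.221 -2.858 2.536
v 1.679 -2.822 3.484
v 1.271 -2.681 3.803
v 1.483 -2.323 3.463
v 0.09 -2.71 3.037
v 0.302 -2.351 2.697
v 0.623 -2.192 3.49
v 1.598 -3.329 3.323
v 1.81 -2.97 2.983
v 0.417 -3.357 2.557
v 0.629 -2.999 2.217
v 1.277 -3.488 2.53
v 0.964 -2.579 2.18
v 1.693 -2.562 2.654
v 1.612 -3.068 2.493
v 1.161 -3.079 2.201
v 0.762 -2.179 2.477
v 1.491 -2.161 2.95
v 1.082 -2.02 3.27
v 0.631 -2.031 2.977
v 1.293 -2.26 2.46
v 0.409 -3.519 3.07
v 1.138 -3.501 3.543
v 1.269 -3.649 3.043
v 0.818 -3.66 2.75
v 0.207 -3.118 3.366
v 0.936 -3.101 3.84
v 0.739 -2.601 3.819
v 0.288 -2.612 3.527
v 0.607 -3.42 3.56
v -2.842 -0.311 3.218
v -2.545 0.142 4.627
v -2.895 1.567 2.625
v -2.598 2.02 4.034
v -0.882 -0.38 2.826
v -0.585 0.073 4.235
v -0.935 1.498 2.233
v -0.638 1.951 3.642
f 1 38 17
f 38 12 41
f 17 41 6
f 38 41 17
f 1 17 13
f 17 6 18
f 13 18 2
f 17 18 13
f 1 13 22
f 13 2 23
f 22 23 8
f 13 23 22
f 1 22 34
f 22 8 37
f 34 37 11
f 22 37 34
f 1 34 38
f 34 11 42
f 38 42 12
f 34 42 38
f 2 18 29
f 18 6 32
f 29 32 10
f 18 32 29
f 6 41 19
f 41 12 40
f 19 40 5
f 41 40 19
f 12 42 39
f 42 11 35
f 39 35 3
f 42 35 39
f 11 37 36
f 37 8 24
f 36 24 7
f 37 24 36
f 8 23 28
f 23 2 25
f 28 25 9
f 23 25 28
f 4 30 16
f 30 10 31
f 16 31 5
f 30 31 16
f 4 16 14
f 16 5 15
f 14 15 3
f 16 15 14
f 4 14 21
f 14 3 20
f 21 20 7
f 14 20 21
f 4 21 26
f 21 7 27
f 26 27 9
f 21 27 26
f 4 26 30
f 26 9 33
f 30 33 10
f 26 33 30
f 5 31 19
f 31 10 32
f 19 32 6
f 31 32 19
f 3 15 39
f 15 5 40
f 39 40 12
f 15 40 39
f 7 20 36
f 20 3 35
f 36 35 11
f 20 35 36
f 9 27 28
f 27 7 24
f 28 24 8
f 27 24 28
f 10 33 29
f 33 9 25
f 29 25 2
f 33 25 29
f 44 46 43
f 47 44 43
f 43 46 45
f 45 47 43
f 44 50 46
f 48 44 47
f 48 50 44
f 46 50 45
f 49 47 45
f 45 50 49
f 49 48 47
f 50 48 49



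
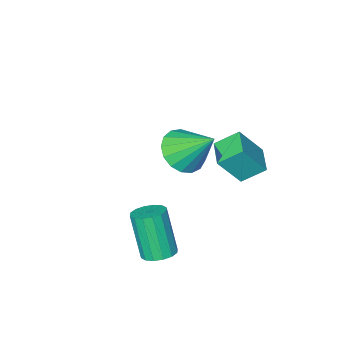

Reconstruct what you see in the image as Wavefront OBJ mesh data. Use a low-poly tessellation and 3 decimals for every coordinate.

v 0.772 3.862 -0.111
v 1.185 4.195 0.032
v 1.161 3.592 1.513
v 0.748 3.258 1.371
v 0.949 4.343 0.088
v 0.925 3.74 1.57
v 0.665 4.362 0.091
v 0.641 3.759 1.573
v 0.409 4.247 0.04
v 0.385 3.643 1.522
v 0.251 4.028 -0.051
v 0.227 3.425 1.43
v 0.233 3.765 -0.159
v 0.209 3.162 1.323
v 0.359 3.528 -0.253
v 0.335 2.925 1.228
v 0.595 3.38 -0.31
v 0.571 2.777 1.172
v 0.879 3.361 -0.313
v 0.855 2.758 1.169
v 1.135 3.477 -0.262
v 1.111 2.873 1.22
v 1.293 3.695 -0.17
v 1.269 3.092 1.311
v 1.311 3.958 -0.063
v 1.287 3.355 1.419
v -2.364 3.301 2.197
v -2.977 3.708 2.733
v -1.897 4.134 2.097
v -2.51 4.541 2.633
v -1.69 3.039 3.167
v -2.303 3.446 3.703
v -1.223 3.872 3.067
v -1.836 4.279 3.603
v -2.562 0.199 0.412
v -2.118 -0.251 0.995
v -2.978 1.261 1.548
v -1.842 0.016 0.846
v -1.732 0.326 0.598
v -1.811 0.606 0.307
v -2.063 0.793 0.04
v -2.429 0.844 -0.142
v -2.825 0.747 -0.197
v -3.161 0.525 -0.112
v -3.36 0.228 0.092
v -3.376 -0.075 0.37
v -3.205 -0.316 0.657
v -2.887 -0.439 0.888
v -2.495 -0.415 1.01
f 2 1 5
f 2 5 3
f 3 5 6
f 3 6 4
f 5 1 7
f 5 7 6
f 6 7 8
f 6 8 4
f 7 1 9
f 7 9 8
f 8 9 10
f 8 10 4
f 9 1 11
f 9 11 10
f 10 11 12
f 10 12 4
f 11 1 13
f 11 13 12
f 12 13 14
f 12 14 4
f 13 1 15
f 13 15 14
f 14 15 16
f 14 16 4
f 15 1 17
f 15 17 16
f 16 17 18
f 16 18 4
f 17 1 19
f 17 19 18
f 18 19 20
f 18 20 4
f 19 1 21
f 19 21 20
f 20 21 22
f 20 22 4
f 21 1 23
f 21 23 22
f 22 23 24
f 22 24 4
f 23 1 25
f 23 25 24
f 24 25 26
f 24 26 4
f 25 1 2
f 25 2 26
f 26 2 3
f 26 3 4
f 28 30 27
f 31 28 27
f 27 30 29
f 29 31 27
f 28 34 30
f 32 28 31
f 32 34 28
f 30 34 29
f 33 31 29
f 29 34 33
f 33 32 31
f 34 32 33
f 36 35 38
f 36 38 37
f 38 35 39
f 38 39 37
f 39 35 40
f 39 40 37
f 40 35 41
f 40 41 37
f 41 35 42
f 41 42 37
f 42 35 43
f 42 43 37
f 43 35 44
f 43 44 37
f 44 35 45
f 44 45 37
f 45 35 46
f 45 46 37
f 46 35 47
f 46 47 37
f 47 35 48
f 47 48 37
f 48 35 49
f 48 49 37
f 49 35 36
f 49 36 37



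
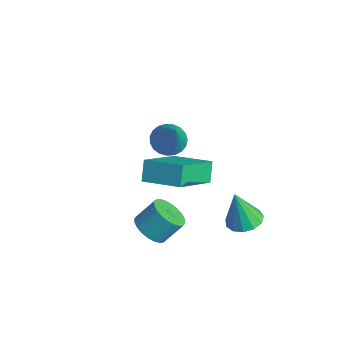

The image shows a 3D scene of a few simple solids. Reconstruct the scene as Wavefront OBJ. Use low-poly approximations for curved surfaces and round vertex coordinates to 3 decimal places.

v 1.323 -1.567 -0.072
v 2.026 -3.19 1.115
v 0.901 -1.232 0.636
v 1.604 -2.855 1.823
v 2.596 -0.745 0.297
v 3.299 -2.368 1.484
v 2.174 -0.41 1.005
v 2.877 -2.033 2.192
v -2.23 0.317 -1.788
v -1.734 -0.032 -2.194
v -1.13 0.003 -0.172
v -1.634 0.254 -2.206
v -1.638 0.552 -2.145
v -1.743 0.809 -2.023
v -1.933 0.981 -1.86
v -2.175 1.038 -1.685
v -2.425 0.971 -1.528
v -2.642 0.791 -1.415
v -2.788 0.529 -1.368
v -2.837 0.23 -1.392
v -2.781 -0.053 -1.486
v -2.63 -0.273 -1.631
v -2.409 -0.39 -1.804
v -2.158 -0.385 -1.974
v -1.919 -0.258 -2.112
v 0.865 -2.242 -3.347
v 1.321 -1.847 -3.793
v 1.51 -1.123 -2.959
v 1.055 -1.518 -2.513
v 1.064 -1.718 -3.846
v 1.253 -0.995 -3.012
v 0.776 -1.669 -3.823
v 0.965 -0.946 -2.989
v 0.502 -1.708 -3.728
v 0.691 -0.984 -2.894
v 0.283 -1.827 -3.574
v 0.473 -1.104 -2.741
v 0.153 -2.01 -3.386
v 0.343 -1.286 -2.553
v 0.132 -2.228 -3.192
v 0.321 -1.504 -2.359
v 0.222 -2.448 -3.022
v 0.411 -1.724 -2.188
v 0.41 -2.637 -2.901
v 0.599 -1.913 -2.067
v 0.667 -2.765 -2.848
v 0.856 -2.042 -2.014
v 0.955 -2.814 -2.871
v 1.144 -2.091 -2.037
v 1.229 -2.776 -2.966
v 1.418 -2.052 -2.132
v 1.447 -2.656 -3.119
v 1.637 -1.933 -2.286
v 1.577 -2.474 -3.307
v 1.767 -1.75 -2.474
v 1.599 -2.256 -3.501
v 1.788 -1.532 -2.668
v 1.509 -2.036 -3.672
v 1.698 -1.312 -2.838
v 2.298 0.933 -3.126
v 2.897 0.517 -3.117
v 2.062 0.627 -1.594
v 3.019 0.898 -3.022
v 2.912 1.29 -2.96
v 2.61 1.569 -2.951
v 2.209 1.646 -2.997
v 1.836 1.497 -3.084
v 1.609 1.169 -3.185
v 1.601 0.766 -3.267
v 1.814 0.416 -3.304
v 2.181 0.23 -3.285
v 2.585 0.268 -3.215
f 2 4 1
f 5 2 1
f 1 4 3
f 3 5 1
f 2 8 4
f 6 2 5
f 6 8 2
f 4 8 3
f 7 5 3
f 3 8 7
f 7 6 5
f 8 6 7
f 10 9 12
f 10 12 11
f 12 9 13
f 12 13 11
f 13 9 14
f 13 14 11
f 14 9 15
f 14 15 11
f 15 9 16
f 15 16 11
f 16 9 17
f 16 17 11
f 17 9 18
f 17 18 11
f 18 9 19
f 18 19 11
f 19 9 20
f 19 20 11
f 20 9 21
f 20 21 11
f 21 9 22
f 21 22 11
f 22 9 23
f 22 23 11
f 23 9 24
f 23 24 11
f 24 9 25
f 24 25 11
f 25 9 10
f 25 10 11
f 27 26 30
f 27 30 28
f 28 30 31
f 28 31 29
f 30 26 32
f 30 32 31
f 31 32 33
f 31 33 29
f 32 26 34
f 32 34 33
f 33 34 35
f 33 35 29
f 34 26 36
f 34 36 35
f 35 36 37
f 35 37 29
f 36 26 38
f 36 38 37
f 37 38 39
f 37 39 29
f 38 26 40
f 38 40 39
f 39 40 41
f 39 41 29
f 40 26 42
f 40 42 41
f 41 42 43
f 41 43 29
f 42 26 44
f 42 44 43
f 43 44 45
f 43 45 29
f 44 26 46
f 44 46 45
f 45 46 47
f 45 47 29
f 46 26 48
f 46 48 47
f 47 48 49
f 47 49 29
f 48 26 50
f 48 50 49
f 49 50 51
f 49 51 29
f 50 26 52
f 50 52 51
f 51 52 53
f 51 53 29
f 52 26 54
f 52 54 53
f 53 54 55
f 53 55 29
f 54 26 56
f 54 56 55
f 55 56 57
f 55 57 29
f 56 26 58
f 56 58 57
f 57 58 59
f 57 59 29
f 58 26 27
f 58 27 59
f 59 27 28
f 59 28 29
f 61 60 63
f 61 63 62
f 63 60 64
f 63 64 62
f 64 60 65
f 64 65 62
f 65 60 66
f 65 66 62
f 66 60 67
f 66 67 62
f 67 60 68
f 67 68 62
f 68 60 69
f 68 69 62
f 69 60 70
f 69 70 62
f 70 60 71
f 70 71 62
f 71 60 72
f 71 72 62
f 72 60 61
f 72 61 62

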